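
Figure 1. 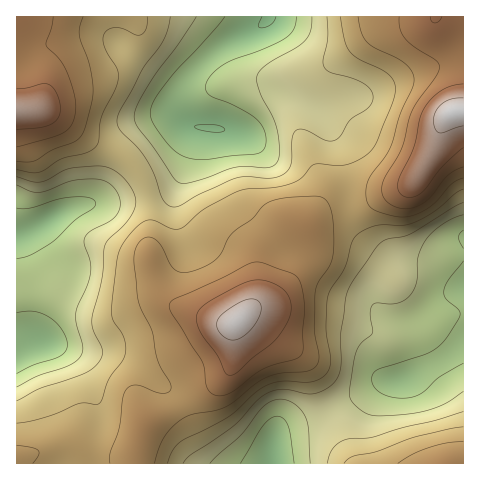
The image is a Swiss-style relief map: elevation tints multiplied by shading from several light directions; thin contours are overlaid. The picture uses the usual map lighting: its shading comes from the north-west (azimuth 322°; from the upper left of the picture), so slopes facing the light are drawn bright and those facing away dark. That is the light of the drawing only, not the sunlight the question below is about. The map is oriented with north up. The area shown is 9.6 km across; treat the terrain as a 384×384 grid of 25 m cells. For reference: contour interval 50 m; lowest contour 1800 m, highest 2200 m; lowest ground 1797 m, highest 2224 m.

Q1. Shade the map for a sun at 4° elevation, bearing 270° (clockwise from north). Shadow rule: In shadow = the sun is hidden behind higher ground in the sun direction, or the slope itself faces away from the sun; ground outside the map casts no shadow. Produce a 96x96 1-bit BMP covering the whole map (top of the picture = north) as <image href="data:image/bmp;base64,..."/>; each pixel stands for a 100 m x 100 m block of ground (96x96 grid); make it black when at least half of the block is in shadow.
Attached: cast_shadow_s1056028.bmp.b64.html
<image width="96" height="96" href="data:image/bmp;base64,Qk2+BAAAAAAAAD4AAAAoAAAAYAAAAGAAAAABAAEAAAAAAIAEAAATCwAAEwsAAAIAAAAAAAAA////AAAAAAAAAAAP////4AAAAAAAAAAP////8AAAAAAAAAAP////8AAAAAAAAAAP////8AAAAAAAAAAP////8AAAAAAAAAAH////8AAAAAAAAAAH////8AAAAAAAAAAH////8AAAAAAAAAAD/H//8AAAAAAAAAAAwD//+AAAAAAAAAAAAB///AAAAAAAAAAAAA///gAAAAAAAAAAAA///wAAAAAAAAAAAAf///AAAAAAAAAAAAf/////AAAAAAAAAAf/////8AAAAAAAAAP//////AAAAAAAAAP//////wAAAAAAAAH//////4AAAAAAAAH//////+AAAAAAAAD/8f////gAAAAAAAD/w/////4AAAAAAAB8B/////8AAAAAAAAAD/////8AAAAAAAAAH/////8AAAAAAAAAH/////8AAAAAAAA4P/////8AAAAAAAA+P/////8AAAAAAAA///////8AAAAAAAA///////8AAAAAAAAf//////8AAAAAAAAP//////8AAAAAAAAE//////8AAAAAAAAA//////8AAAAAAAAA//////8AAAAAAAAA//////8AAAAAAAAB//////8AAAAAAAAA//////8AAAAAAAAA//////8AAAAAAAAAH/////8AAAAAAAAAB/////8AAAAAgAAAAP////8AAAAB4AAAAH////8AAAAD8AAAAD////8AAAAD+AAAAD////8AAAAD+AAAAD////8AAAAD+AAAAD////8AAAAD8AAAAD////8AAAAD4AAAAH////8AAAADwAAAAH//z/8AAAADAAAAAH/+D/8AAAAAAAAAAH/gD/8AAAAAAAAAAH+AD/8AAAAAAAAAAH8AB/8AAAAAAAAAAH4AB/8AAAADgAAAABgAB/8AAAADwAAAAAAAB/8BAAAD4AAAAAAAA/8B4AAH8AAAAAAAA/8D+AAH+AAAAAAAA/8D/AAP/AAAAAAAAf8D/gAP/gAAAAAAAf8H/wAf/wAAAAAAAP8H/wAf/4AAAAAAAH8H/gA//8AAAAAAAH8P/gA//+AAAAAAAD8P+AB///AAAAAAAB8H4YD///gAAAAAAB8AB/////gAAAAAAA8AP/////8AAAAAAAQAf//////AAAAAAAAA///////gAAAAAAAA///////wAAAAAAAB///////wAAAAAAAB///////wAAAAAAAB///////gAAAAAAAB///////gAAAAAAAB///////AAAAAAAAB//////+AAAAAAAAB//////8AAAAAAAAA//////4AAAAAAAAA//////wAAAAAAAAA//////gAAAAAAAAA//////gAAAAAAAAAf/////gAAAAAAAAAP/////gAAAAAAAAAP/////wAAAAAAAAAH/////wAAAAAAAAAH/+P//8AAAAAAAAAH/+P///AAAAAAAAAP/8P///wAAAAAAAAP/8P///4AAAAAAAAP/4P///+AAAAAAAAP/wP////AAAAAAAAP/gP////AAAAAAAAP/AP////AAAAAAA="/>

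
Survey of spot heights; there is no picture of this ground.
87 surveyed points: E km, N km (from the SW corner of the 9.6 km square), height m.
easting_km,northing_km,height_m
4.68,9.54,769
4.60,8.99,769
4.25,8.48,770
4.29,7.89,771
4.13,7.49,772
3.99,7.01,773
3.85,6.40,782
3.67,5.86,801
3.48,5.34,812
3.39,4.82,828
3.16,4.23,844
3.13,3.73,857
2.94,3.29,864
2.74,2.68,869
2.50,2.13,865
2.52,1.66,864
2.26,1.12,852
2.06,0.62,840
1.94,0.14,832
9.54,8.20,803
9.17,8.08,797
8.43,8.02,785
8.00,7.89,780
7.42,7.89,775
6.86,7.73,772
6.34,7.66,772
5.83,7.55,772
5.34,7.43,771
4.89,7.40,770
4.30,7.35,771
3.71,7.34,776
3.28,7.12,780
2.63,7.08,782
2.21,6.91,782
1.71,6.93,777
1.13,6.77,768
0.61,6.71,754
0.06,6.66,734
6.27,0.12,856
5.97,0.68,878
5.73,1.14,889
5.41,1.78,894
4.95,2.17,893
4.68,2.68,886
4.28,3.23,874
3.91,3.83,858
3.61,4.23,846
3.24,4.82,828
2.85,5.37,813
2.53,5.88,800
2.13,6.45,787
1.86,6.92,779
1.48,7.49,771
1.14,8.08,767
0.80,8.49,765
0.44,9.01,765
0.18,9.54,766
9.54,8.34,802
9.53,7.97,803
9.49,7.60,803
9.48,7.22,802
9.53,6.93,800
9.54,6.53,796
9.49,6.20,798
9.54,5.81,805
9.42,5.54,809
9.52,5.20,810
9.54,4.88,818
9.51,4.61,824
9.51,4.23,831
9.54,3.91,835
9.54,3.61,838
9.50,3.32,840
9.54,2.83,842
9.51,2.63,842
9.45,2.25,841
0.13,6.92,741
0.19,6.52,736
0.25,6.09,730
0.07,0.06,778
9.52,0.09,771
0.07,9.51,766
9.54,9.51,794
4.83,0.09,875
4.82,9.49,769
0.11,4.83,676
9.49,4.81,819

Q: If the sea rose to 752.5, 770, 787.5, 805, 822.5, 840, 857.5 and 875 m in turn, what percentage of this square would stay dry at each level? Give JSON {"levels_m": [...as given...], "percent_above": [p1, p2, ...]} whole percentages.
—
{"levels_m": [752.5, 770, 787.5, 805, 822.5, 840, 857.5, 875], "percent_above": [96, 83, 62, 52, 42, 31, 20, 11]}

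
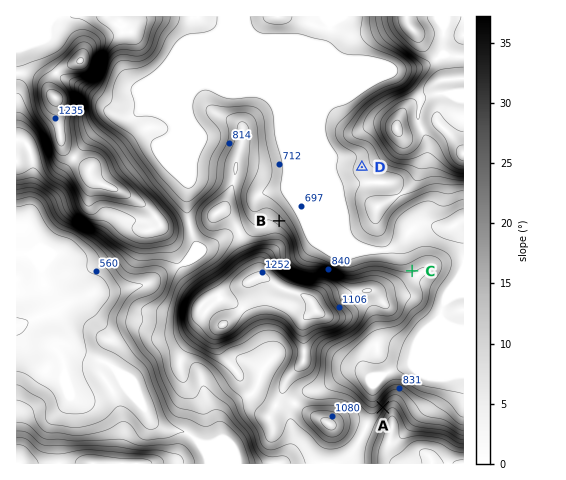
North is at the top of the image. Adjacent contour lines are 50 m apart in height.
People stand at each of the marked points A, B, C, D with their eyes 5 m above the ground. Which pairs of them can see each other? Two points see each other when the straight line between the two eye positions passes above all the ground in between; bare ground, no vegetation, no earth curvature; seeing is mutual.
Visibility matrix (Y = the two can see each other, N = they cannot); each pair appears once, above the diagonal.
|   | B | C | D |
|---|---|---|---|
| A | N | N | N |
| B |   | Y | Y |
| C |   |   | N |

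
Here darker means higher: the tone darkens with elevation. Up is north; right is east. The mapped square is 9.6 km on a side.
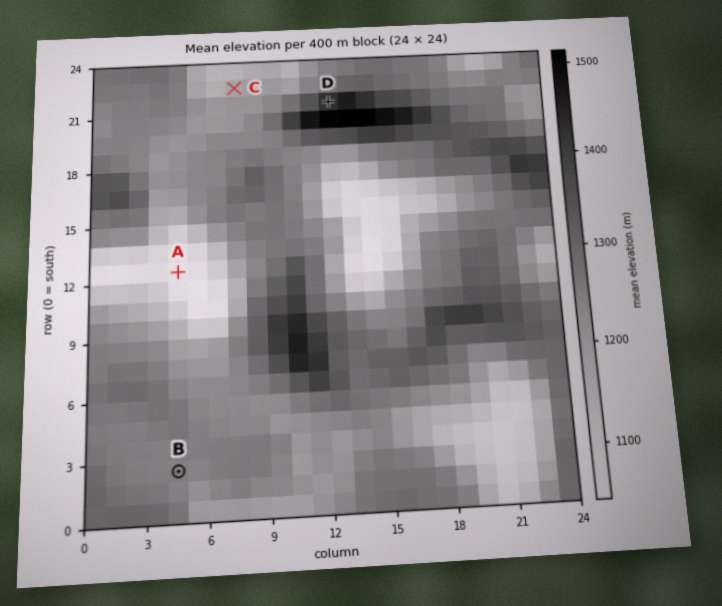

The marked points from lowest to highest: A C B D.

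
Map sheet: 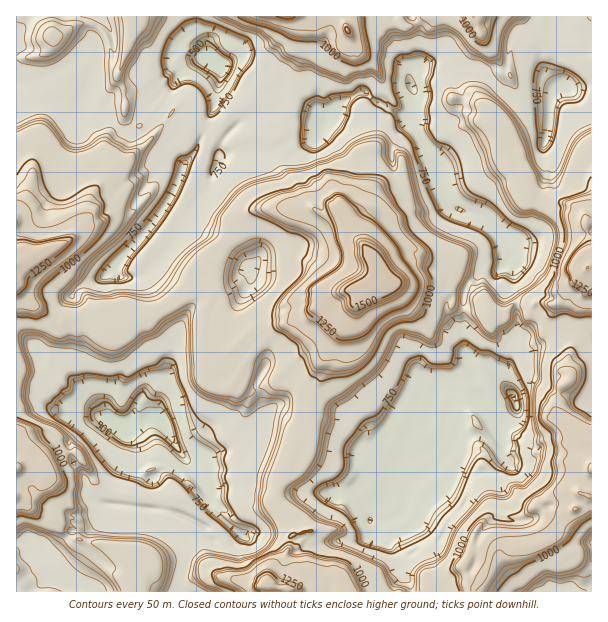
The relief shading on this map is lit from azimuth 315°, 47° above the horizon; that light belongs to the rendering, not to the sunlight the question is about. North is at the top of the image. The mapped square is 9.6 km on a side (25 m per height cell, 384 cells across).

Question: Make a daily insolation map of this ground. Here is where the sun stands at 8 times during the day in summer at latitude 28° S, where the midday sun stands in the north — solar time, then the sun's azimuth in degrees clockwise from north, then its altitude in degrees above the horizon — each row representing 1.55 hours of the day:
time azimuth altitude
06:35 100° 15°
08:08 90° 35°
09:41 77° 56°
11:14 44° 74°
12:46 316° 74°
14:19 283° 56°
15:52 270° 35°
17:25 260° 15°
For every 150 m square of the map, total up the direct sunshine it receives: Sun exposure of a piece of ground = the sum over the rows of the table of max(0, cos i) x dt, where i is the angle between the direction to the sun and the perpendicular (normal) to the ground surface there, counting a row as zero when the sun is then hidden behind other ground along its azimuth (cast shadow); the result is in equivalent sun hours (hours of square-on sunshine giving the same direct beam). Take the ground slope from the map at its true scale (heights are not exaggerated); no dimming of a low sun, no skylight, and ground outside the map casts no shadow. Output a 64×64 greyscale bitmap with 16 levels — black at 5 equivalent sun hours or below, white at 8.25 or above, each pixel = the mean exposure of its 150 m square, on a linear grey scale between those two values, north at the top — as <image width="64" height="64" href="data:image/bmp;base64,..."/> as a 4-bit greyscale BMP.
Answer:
<image width="64" height="64" href="data:image/bmp;base64,Qk12CAAAAAAAAHYAAAAoAAAAQAAAAEAAAAABAAQAAAAAAAAIAAATCwAAEwsAABAAAAAAAAAAAAAAABEREQAiIiIAMzMzAERERABVVVUAZmZmAHd3dwCIiIgAmZmZAKqqqgC7u7sAzMzMAN3d3QDu7u4A////AO7u7u7tiu7sje1gACpIqpbe7u1861ee7bfumdtW3u7u7u7u7ch+7u6JqHls3IunnN7u6ZzXmG7dqe7ZrNhDRrze7u7rmu7u7oanvGQ0uJ3d7u7HvZeqWcx73uuHrrrJfd7u7qre3u7up7h7hTQn3tvHVGyFm7u4aJru7skyru7Z7u7pnd3u7u2cu7aKymJGiHvZZZlDis23p+7u7uxBruju7YrdzLqZd83d3dxymnyt7pa8Nqp2rcp5vu7u7u02t4xRe6qGiZrO7u7u6DeKfd3ew4pau7yo2nqM3t3e7uaFYp7rzN7u7u7u7s2BI2le7utltou7vNy8p5mnd4ru7TgRbey83u7u7u7M1kactM7ulsyJq7u73bvJe87sqM7ts+563Jrd7u3d7e5mg82p7ueNhq3Lu83d26yJ7tyc7e3N3pJ8itzO7u7u6Gp53Zrumtit3d3u3d3dq9hkbbbO7szu7GiJzd7th+6mm4rdue55xWvN3u7t3d3K3cyVfHru3e7u2Ii92WaIh4u7i9257tRsc53u7u7t3cnd3cqHuN7tru6pkHx5zKu87c273cne7mjcfN7u7u7d2q3INLiovuvO7no4h53dzd293Zzd2q7u1r2b3e7u7u3dm4anuYje7e7rnKd5vbvN103cnO3cnu7prZvd3u7u7d3MibnKmb7u7rfKZ3y1V3pjbZit7dyc7uucp83d7u7t3dqbuNl3zu7unMdmuXzLqYK6zd7t3aru7IzGnN3u7u3d27zIqIbe7pWGM4yZ3cy7gtvN7u7duu7ti9xpre7u7d3avKlmR+7tqFl83JzHu7tVyc7u7d3K3u6r3cl77u7t3crLhWWO7pXouq3ceCJZmCyp7ut7rMy+7pjN7qfN7u3dzdwwRY7pjbjMWM2lXqSEfHyzFIm6Vp7u1Ezu553e3d3d3ABWmtvNuM3Gnc3u5lvKWTvu7Ny83u7uo63ta97d3d3bAEfIyZ3GvdxGdUU5zbd27u7um+7u7bvLKN6Z3e3d3cyWeanerOet3rh6usMEdqju7u6Xzu6mdTKVfMe6mazdzaXJme7M573e7u287sZHp+7u7si+3Ize7EhZ1kJWWc3HGNmrzb24zN7thGSO7ayn7u7u6s3bju7u5Ia8iu6XkgW92q3N3prIRWZ97WTNzaju7u7u7bXO6njLZpyzXbAL3e3anu7uggS6rO7u6SWsqO7u7u7XOu2FlzhYEAiJ3dolvLfO7u7c3u7u7u7u6EmY7u7u7abeyG3u5WFZzsW7lNknNu7u7jI87u7u7u7ugTnu7u7dq+133ui9NEEr2FZb7tBt6rpFzbe7ne7u7u7teu7uzN2b237tdzOnFafMmJ7ttd2WVbuumbVlp4zJi+7u7u2Jnbfbjdle60GYVqzCbuRHzanu2Fl6w5iKl3mqru7u64upymuN2a7u7VhnmsJIZ7hKuOs31pK7OcREjd287u7nm7y9ppW8eO7u2HiJ1oiIdqeHtb7nSCm3tJY+3dne7uZ7vL3arGjaju1pd5zcemFmOHh37u6jgmZ3Jy3t267u6Uq8vdy82Kt+56a4zd1YgpdVdnju/u1HU0VBVe3dme7tRIut3cvZia6pidm93WeDmWV1Z77Ki9d4NUQUbt3afe7GRa3dysapmYt7p82mamSrhXd6epioZq2VhDEo3d3J3u2q3blat92b1rpspXq4KbtEeHnc3u/+7ueqYyK93dq+7ty1Na2o7u1q17l8xjWrcAmVecze7u7u6b2nIz3t257utSnu2pvuqM24qcY4u6UHZwV83e7dus7ovcqQJ+3ci+2q7u3Kjuq93Wq5mLqqQKNUvIzu7syqq7vdrKgB7d3Hzbiu7dt7l83YrZp6uSAra+3dlZ293N7c3e7YvEB9zdtr3IVZvdit3cnNiIqjS9qO7t3dmN7N7u7u7uq9wC7t3cdXrNl67uyqq9uHioPNx77ul87t3s3u7u7uy83TCuu+7duHiblVV4nN2pd7Zt2X7utobu7tze7u7u7ovdgG663u3dyoVY7v7+WoiIpJ3I3u5ops7u7u7t7u7tqt3TTdze7u7u2qlY7u02d4p0zanu7Hi4ju7u7mRJ7IaKze677e7u7u6jRsl97JrGlBndi+7pcFqN7u7pi7l5zbu97u3u7u7u7na3jbZnvWhU3tuN7uiRG7fGzrfN3t3u7u7u7u7e7u7ulruK7u7niV3txa7uuaMq3Hx1jd3u7szu7u7uvu7u7u6ou6fu7taabd2r7u57tknu7u7u7u7tu97u7u4T7u7u7si6uM7spal9y8vu5623aO7u7u7u7u3N3u7u7jSO7u7u1SFojJe2inu6u9xqzammeu7u7u7u7M3u7s7oaFzu7u7uy1NSjsWZasq9uM3eq7u6zu7u7u7are7tRFiTV+7u7u7uxrfcpndt7uu+7N6sy8jO7u7u7dqp3umt2UY4ru7u7pIpIBSWiovu7u7OzrulOO7Lvu7t27a9572Fqml97upRbeo3x5aLee7u6K3eyJjO7KuGzu3bqJzWrUm3CqntZb3sNceGowEJ7ukWet7u7u7ty9ts3dqdWtadk0LMiMWO7LWu64ecyb7tlZy4ze7u7u287rnMyZ6nulvEK8UaSLMRJ+upmVZriLhIRqfN3u7u7dve3Lq6nuuNZMtiAgAhK+7tx6ethXRkE4PZta3d7u7t3JiazMue7arXADQCAAQynu7s563dmc3Lbdq6KN3e7u"/>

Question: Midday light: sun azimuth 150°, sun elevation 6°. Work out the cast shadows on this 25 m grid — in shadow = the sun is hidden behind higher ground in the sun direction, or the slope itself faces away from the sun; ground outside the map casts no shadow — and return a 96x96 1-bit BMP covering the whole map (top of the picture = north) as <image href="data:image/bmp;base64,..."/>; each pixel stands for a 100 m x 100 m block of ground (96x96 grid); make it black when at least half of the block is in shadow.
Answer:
<image width="96" height="96" href="data:image/bmp;base64,Qk2+BAAAAAAAAD4AAAAoAAAAYAAAAGAAAAABAAEAAAAAAIAEAAATCwAAEwsAAAIAAAAAAAAA////AAAAAAAeAYAAAAAAA/BgAAAMAAAAAZ8AA/BgAAAAAAAC4/4AA/BgAAAAAYAO//wAh/jYAAAAAQAP//wPH//IAAAAAAAP//v/f//gAAAAAAAf///////gAAAAAAOf///////wAAAAD/+////////0AAAAf/8////////+AAAAf/5////3/////gAAf/x//////////wAAP/z//////////wAAP////////////MAAP/n//////////MwAP/H//////////xgAP+P//////////58AP8///////////98AP////////////+4AH////+AB/////+wAB////+AB//////uAR////+AB/////8OAB/////AB/////+MAf/////AB/////+YM//////AB/////+Qc//////gA/////+QZ//////gAf////8h///////gAP////4D///////wAP////wH///////wAP////wf///////4AP////47/////4f4AP////978p///APwAf/////x4A//8AAAAP////+g4A//4AIAAP////+AwA//8AOAAH/////AAAB/8AOAAD/////AAAD/8AOCAB/////wAAD/8APDAA/////wAAD+cAGDAAH////gAAB88AAOAAAP///gAAAY8AAAAAAP///gAAAB8AAAAAAH///AAAAB8AAAAAAH9/+AAAAB8ADAAAAD4/8AAAAA8ADgAAAAgf4AAAAAcDDgAAAAIPwAA4AAODnmCAAA4/gAB/48AD/nDAAC4/8AB///AD//AAAA5/8AA///gD//OAAA//8AAf//gH///gAA//8AAP//wH///wYAf//gAH//wD///4aAf//AAD//4D///w0AP//sAB//8D///woAP//gAA//+D///xoAP//y4Af//D////Bg/////gH//z///+zH/////wD//z////nf/////wB//z////G////7/gB//7////M////7/Ag//5///+N//////wgf/5///8Z///////Bv/8///8R////7//A//////4h//////+A3/////xh///////Af/////wD/v/////Bf/////+D/v////+Av//////D/v////4AH/////+z//f///wAD/////8x/+f/z/wAB/////55/+//j/+HA/////55////j//fw/////55x///z///4//////3h///7///4///////B7//////8f/////7gj//////4P/////Rx3/////9gP/////hg///7//8AH/////Dg///z//8AP////+Dw///7//8AP////8H3///7//YA/////4H///////QB/////wP//////+wB////8gP////z/84D////gAf////iPg4D///+AAf///8AAB8D///4AAP//54DwB8D///gAAD/8Y4DwB8D///AAAB/wQQDgD8D//+AIAAfgAADwD8D//8AAAAfAAAD8D8D//4ACAAEIAAD/z8B//wADAAAAAAD//8B//AAGAGAgAAA="/>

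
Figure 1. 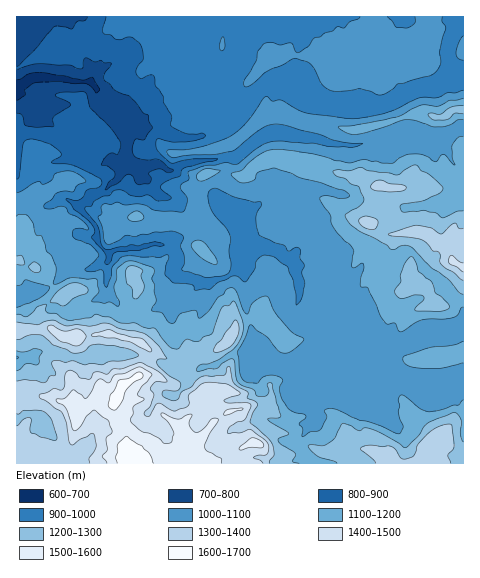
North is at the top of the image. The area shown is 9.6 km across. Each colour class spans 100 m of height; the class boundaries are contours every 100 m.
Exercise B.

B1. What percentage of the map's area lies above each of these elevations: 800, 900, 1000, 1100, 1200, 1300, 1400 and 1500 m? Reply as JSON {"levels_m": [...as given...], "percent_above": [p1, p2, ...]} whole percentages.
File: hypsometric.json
{"levels_m": [800, 900, 1000, 1100, 1200, 1300, 1400, 1500], "percent_above": [96, 89, 71, 39, 25, 14, 8, 3]}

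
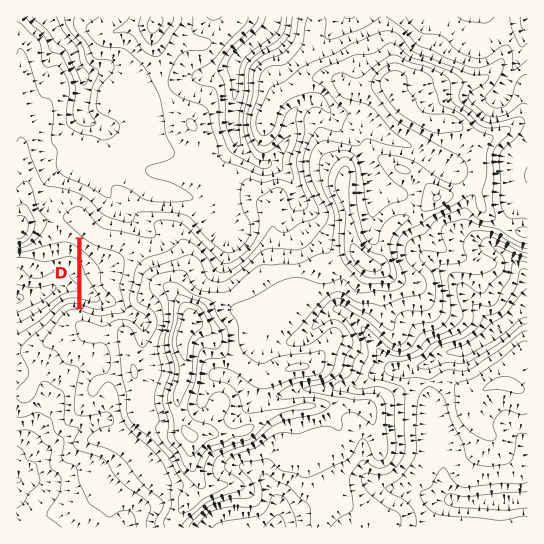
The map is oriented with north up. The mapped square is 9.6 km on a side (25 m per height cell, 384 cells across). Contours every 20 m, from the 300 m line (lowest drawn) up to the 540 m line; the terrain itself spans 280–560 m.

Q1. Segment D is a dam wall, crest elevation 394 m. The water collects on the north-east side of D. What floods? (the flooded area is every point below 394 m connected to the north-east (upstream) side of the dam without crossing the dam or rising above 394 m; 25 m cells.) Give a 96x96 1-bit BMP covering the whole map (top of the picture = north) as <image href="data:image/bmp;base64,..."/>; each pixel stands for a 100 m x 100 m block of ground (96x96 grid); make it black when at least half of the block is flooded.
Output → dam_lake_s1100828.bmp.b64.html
<image width="96" height="96" href="data:image/bmp;base64,Qk2+BAAAAAAAAD4AAAAoAAAAYAAAAGAAAAABAAEAAAAAAIAEAAATCwAAEwsAAAIAAAAAAAAA////AAAAAAAAAAAAAAAAAAAAAAAAAAAAAAAAAAAAAAAAAAAAAAAAAAAAAAAAAAAAAAAAAAAAAAAAAAAAAAAAAAAAAAAAAAAAAAAAAAAAAAAAAAAAAAAAAAAAAAAAAAAAAAAAAAAAAAAAAAAAAAAAAAAAAAAAAAAAAAAAAAAAAAAAAAAAAAAAAAAAAAAAAAAAAAAAAAAAAAAAAAAAAAAAAAAAAAAAAAAAAAAAAAAAAAAAAAAAAAAAAAAAAAAAAAAAAAAAAAAAAAAAAAAAAAAAAAAAAAAAAAAAAAAAAAAAAAAAAAAAAAAAAAAAAAAAAAAAAAAAAAAAAAAAAAAAAAAAAAAAAAAAAAAAAAAAAAAAAAAAAAAAAAAAAAAAAAAAAAAAAAAAAAAAAAAAAAAAAAAAAAAAAAAAAAAAAAAAAAAAAAAAAAAAAAAAAAAAAAAAAAAAAAAAAAAAAAAAAAAAAAAAAAAAAAAAAAAAAAAAAAAAAAAAAAAAAAAAAAAAAAAAAAAAAAAAAAAAAAAAAAAAAAAAAAAAAAAAAAAAAAAAAAAAAAAAAAAAAAAAAAAAAAAAAAAAAAAAAAAAAAAAAAAAAAAAAAAAAAAAAAAAAAAAAAAAAAAAAAAAAAAAAAAAAAAAAAAAAAAAAAAAAAAAA+AAAAAAAAAAAAAAD/AAAAAAAAAAAAAAD/AAAAAAAAAAAAAAD+AAAAAAAAAAAAAAD+AAAAAAAAAAAAAAD8AAAAAAAAAAAAAAD+AAAAAAAAAAAAAAD+AAAAAAAAAAAAAAD+AAAAAAAAAAAAAAD+AAAAAAAAAAAAAAD8AAAAAAAAAAAAAADwAAAAAAAAAAAAAADAAAAAAAAAAAAAAACAAAAAAAAAAAAAAAAAAAAAAAAAAAAAAAAAAAAAAAAAAAAAAAAAAAAAAAAAAAAAAAAAAAAAAAAAAAAAAAAAAAAAAAAAAAAAAAAAAAAAAAAAAAAAAAAAAAAAAAAAAAAAAAAAAAAAAAAAAAAAAAAAAAAAAAAAAAAAAAAAAAAAAAAAAAAAAAAAAAAAAAAAAAAAAAAAAAAAAAAAAAAAAAAAAAAAAAAAAAAAAAAAAAAAAAAAAAAAAAAAAAAAAAAAAAAAAAAAAAAAAAAAAAAAAAAAAAAAAAAAAAAAAAAAAAAAAAAAAAAAAAAAAAAAAAAAAAAAAAAAAAAAAAAAAAAAAAAAAAAAAAAAAAAAAAAAAAAAAAAAAAAAAAAAAAAAAAAAAAAAAAAAAAAAAAAAAAAAAAAAAAAAAAAAAAAAAAAAAAAAAAAAAAAAAAAAAAAAAAAAAAAAAAAAAAAAAAAAAAAAAAAAAAAAAAAAAAAAAAAAAAAAAAAAAAAAAAAAAAAAAAAAAAAAAAAAAAAAAAAAAAAAAAAAAAAAAAAAAAAAAAAAAAAAAAAAAAAAAAAAAAAAAAAAAAAAAAAAAAAAAAAAAAAAAAAAAAAAAAAAAAAAAAAAAAAAAAAAAAAAAAAAAAAAAAAAAAAAAAAAAAAAAAAAAAAAAAAAAAAAAAAAAAAAAAAAAAAAAAAAAAAAA="/>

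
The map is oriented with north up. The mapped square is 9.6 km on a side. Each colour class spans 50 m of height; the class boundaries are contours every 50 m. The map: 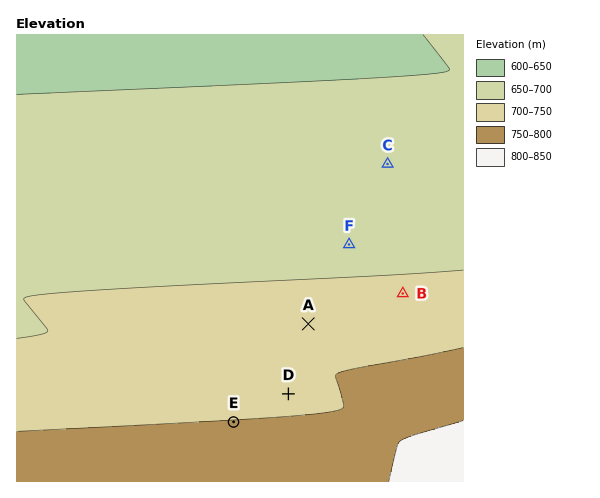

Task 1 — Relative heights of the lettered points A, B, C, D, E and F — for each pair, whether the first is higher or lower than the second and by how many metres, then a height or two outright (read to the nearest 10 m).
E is higher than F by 80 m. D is higher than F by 80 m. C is lower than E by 70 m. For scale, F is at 670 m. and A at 710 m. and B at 720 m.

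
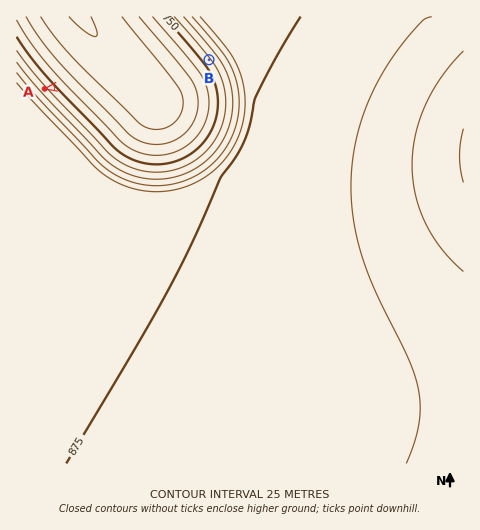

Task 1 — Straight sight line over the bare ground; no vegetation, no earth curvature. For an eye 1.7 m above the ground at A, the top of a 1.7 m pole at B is visible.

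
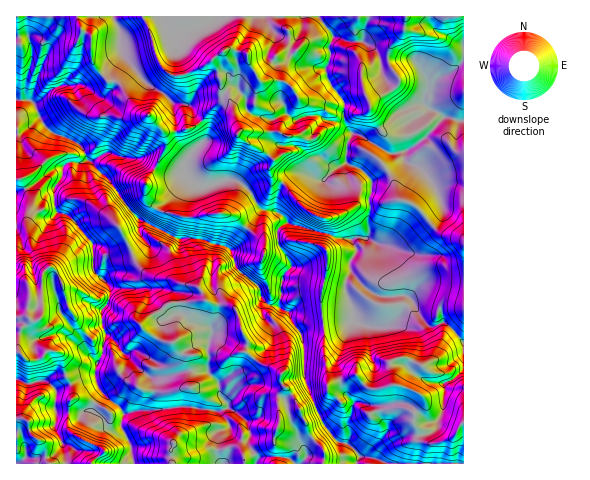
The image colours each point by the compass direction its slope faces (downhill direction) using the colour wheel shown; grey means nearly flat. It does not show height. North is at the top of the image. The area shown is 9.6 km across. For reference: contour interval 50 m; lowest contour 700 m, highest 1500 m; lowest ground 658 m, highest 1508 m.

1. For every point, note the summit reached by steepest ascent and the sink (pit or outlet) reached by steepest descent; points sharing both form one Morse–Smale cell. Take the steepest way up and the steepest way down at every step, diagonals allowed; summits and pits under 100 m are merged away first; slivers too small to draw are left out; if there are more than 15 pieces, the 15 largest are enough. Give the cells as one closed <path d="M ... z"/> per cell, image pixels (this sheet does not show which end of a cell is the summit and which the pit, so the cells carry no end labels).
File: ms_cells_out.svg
<path d="M319 16l-302 0-1 176 16-6 23-17 8-1 0 7-9 12 2 23 18 10 17 21 2 3 0 25 9 9 4-18 3-2 22-8 12-9-5-11 2-10-12-12-19-28-22-20-3-10-7-7-27-12-8-9-7-17 0-3 15-12 12-5 16-1 20 12 6 0 9-8 1-12 9-16 0-6 27 32 15 8 7 9 5 36 13 15-6 12 1 9 14 11 9 0 21-7 7 1 13 10 11 18 16 4 4-24 11-12 3-2 12 0 16 6 14-12 10-6 1-19 5-10-8-13 0-18-13-17-5-10-1-7 6-14-2-7 4-11z"/><path d="M141 220l-1 1-2 9 5 11-12 9-22 8-4 6-3 15 7 7 1 8-3 11-5 4 0 18 4 7 20 21 1 7-8 11-21 13 2 4 17 14 7 10 13-4 20 0 19-3 17 0 27 5 10 13-12 8-1 21 5 10 134 0 3-5-2-7-9-8-14-5-10-14-8-16-12-33 0-29-2-12-8-10-5-12-10-7-12-2-5-5-2-11-25-22-6-18-28-9-22 0z"/><path d="M410 298l-10 17-14 11-19 0-13-6-52 5-4 5 4 5 2 12 1 34 19 44 12 16 12 3 9 8 2 3-2 9 106 0 1-122-19-19-11 3-7-1-7-9z"/><path d="M451 118l-7 0-17 19-11 9-10 5-9 3-7 0-26-17-8-3-4 0-5 9-1 19 3 3 9 3 12 10 2 3 0 11-2 4-2 20 2 16-5 7-10-1-3 1 5 12-7 11 0 5 7 12 14 13 14 5 24 0 18 28 7 1 11-3 18 19 1-220z"/><path d="M463 16l-144 1 14 19-4 11 2 7-6 14 1 7 5 10 13 17 0 18 3 9 6 5 11 3 26 17 16-3 21-14 16-20-19-12 0-8 16-20 9-4 15-12z"/><path d="M62 168l-12 3-18 15-16 7 0 158 11 9 13-1 7-8 12 1 4 6 3 19 7 7 22-9 0-7 7-14 4-17-4-10 0-18 5-4 3-15-1-4-15-14-1-28-2-3-17-21-18-10-2-23 9-12z"/><path d="M124 56l-10 20-1 12-9 8-6 0-20-12-16 1-12 5-15 13 7 19 12 12 23 9 7 7 4 11 3 1 11-7 8-3 12 5 18 1 22 14 21 0 1-6 6-12-13-15-5-36-7-9-15-8z"/><path d="M187 177l-8 11-21 20-9 16 30 15 22 0 28 9 6 18 25 22 2 11 8 6 8 1 5-30 8-10-13-21-1-6 0-9 10-7-1-5-9-6-17-4-11-18-13-10-7-1-21 7-9 0z"/><path d="M287 222l-10 8 1 15 13 20-8 11-5 30 11 7 5 12 4 4 8-5 47-4 0-8-8-22 0-6 6-12-1-10 7-11-4-9-3-3-14-1z"/><path d="M347 163l-11 5-14 12-16-6-12 0-3 2-11 12-4 12 0 11 16 14 34 8 10 5 15 2 4-2 10 1 5-7-2-16 4-35-10-11z"/><path d="M193 407l-56 3-13 4-3 13 9 17 3 18 1 2 87 0-4-10 1-21 12-8-10-13z"/><path d="M17 379l-1 39 8 0 5 5 2 11 13 11 2 16 3 3 42 0 13-11-3-5-27-13-7-8 1-20 2-5 3-4 0-8-3-5-15 4-9-8-20 3z"/><path d="M95 375l-14 4-10 5 2 14-3 4-2 5-1 20 7 8 30 16-2 3-10 8 0 2 41 0-3-20-9-17 2-15-23-22z"/><path d="M110 152l-18 9 1 4 16 15 19 28 12 12 10 4 8-16 25-25 3-5-1-4-2-2-21 0-22-14-18-1z"/><path d="M351 272l-5 7-1 11 7 17 1 13 3 3 18 5 12-2 7-4 9-10 7-14-3-2-28 0-10-6z"/>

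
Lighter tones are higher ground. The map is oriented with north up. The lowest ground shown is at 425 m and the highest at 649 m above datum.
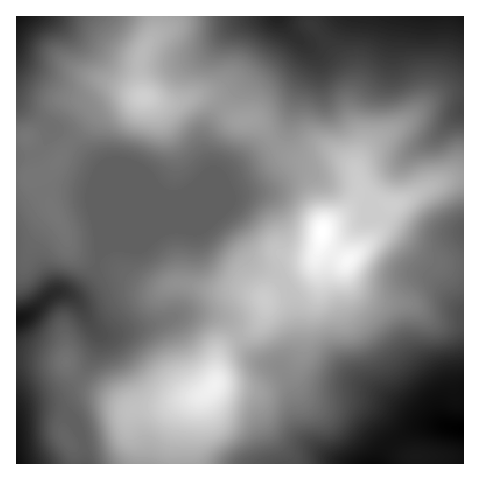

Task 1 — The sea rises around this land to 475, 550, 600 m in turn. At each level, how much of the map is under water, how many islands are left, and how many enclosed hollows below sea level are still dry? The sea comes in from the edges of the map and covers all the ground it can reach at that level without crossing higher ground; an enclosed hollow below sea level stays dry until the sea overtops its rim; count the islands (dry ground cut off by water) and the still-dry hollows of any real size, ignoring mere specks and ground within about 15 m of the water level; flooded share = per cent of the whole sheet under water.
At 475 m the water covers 11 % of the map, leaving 0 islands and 0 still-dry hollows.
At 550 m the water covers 64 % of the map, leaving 0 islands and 0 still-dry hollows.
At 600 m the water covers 92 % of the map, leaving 2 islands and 0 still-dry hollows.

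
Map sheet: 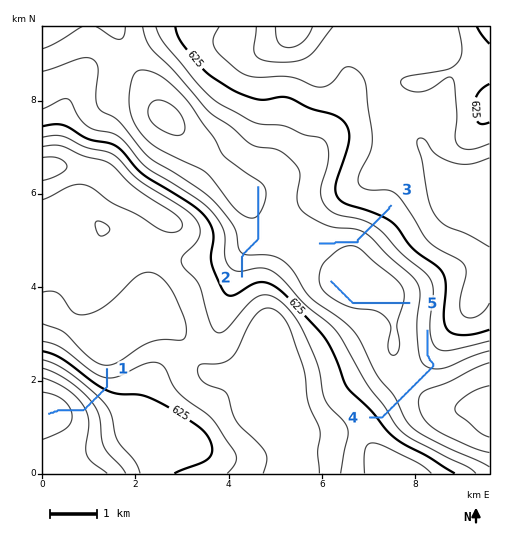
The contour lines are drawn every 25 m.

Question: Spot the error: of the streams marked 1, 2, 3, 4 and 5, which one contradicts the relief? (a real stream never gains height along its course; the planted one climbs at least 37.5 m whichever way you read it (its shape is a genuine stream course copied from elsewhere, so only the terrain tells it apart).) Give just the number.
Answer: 4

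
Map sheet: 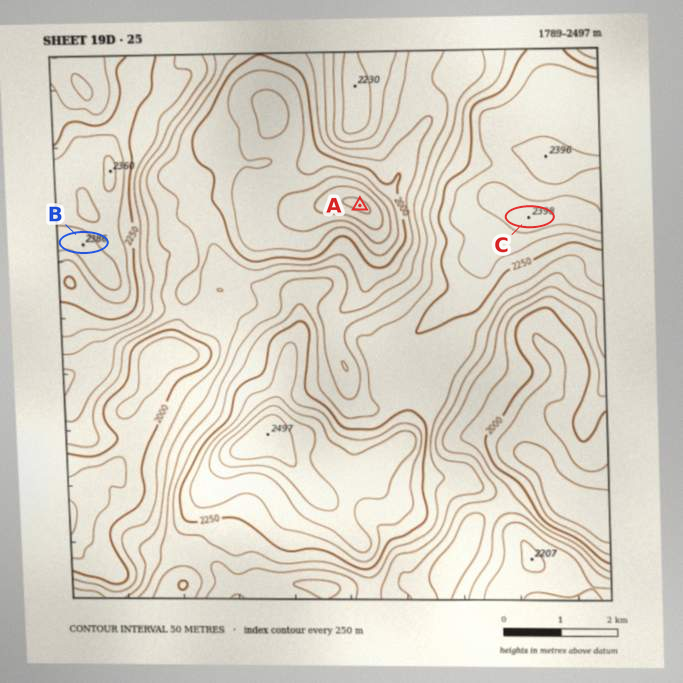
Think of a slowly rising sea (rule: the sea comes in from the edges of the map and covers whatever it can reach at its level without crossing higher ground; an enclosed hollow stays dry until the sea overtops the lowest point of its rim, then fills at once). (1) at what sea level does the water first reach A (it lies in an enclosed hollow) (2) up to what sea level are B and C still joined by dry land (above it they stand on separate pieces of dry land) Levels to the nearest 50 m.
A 2000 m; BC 2050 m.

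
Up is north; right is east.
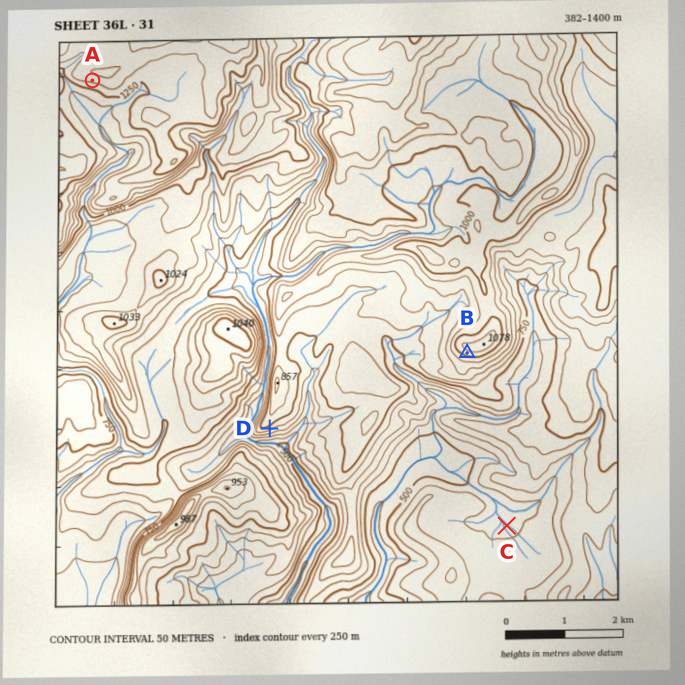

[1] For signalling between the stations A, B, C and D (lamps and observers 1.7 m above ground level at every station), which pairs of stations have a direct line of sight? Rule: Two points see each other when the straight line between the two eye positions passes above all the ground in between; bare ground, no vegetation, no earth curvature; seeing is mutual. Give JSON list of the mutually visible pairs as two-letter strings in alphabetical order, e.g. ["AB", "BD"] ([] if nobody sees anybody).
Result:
["BC", "BD"]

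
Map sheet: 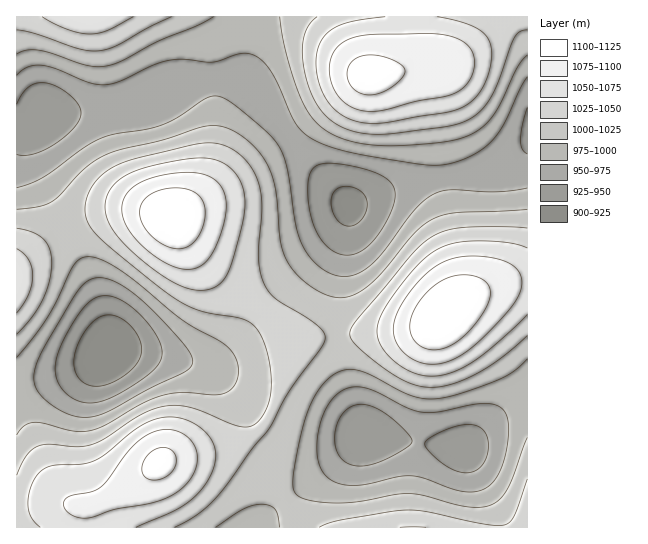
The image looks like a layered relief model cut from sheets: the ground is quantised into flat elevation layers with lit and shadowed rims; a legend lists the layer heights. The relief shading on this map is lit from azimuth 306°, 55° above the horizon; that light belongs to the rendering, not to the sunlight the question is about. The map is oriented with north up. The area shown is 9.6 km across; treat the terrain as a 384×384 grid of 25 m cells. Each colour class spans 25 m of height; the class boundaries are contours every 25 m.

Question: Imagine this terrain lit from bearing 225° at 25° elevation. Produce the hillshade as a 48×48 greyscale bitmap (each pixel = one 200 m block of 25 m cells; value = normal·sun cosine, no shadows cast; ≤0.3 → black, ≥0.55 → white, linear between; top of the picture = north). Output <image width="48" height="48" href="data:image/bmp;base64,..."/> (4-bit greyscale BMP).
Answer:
<image width="48" height="48" href="data:image/bmp;base64,Qk32BAAAAAAAAHYAAAAoAAAAMAAAADAAAAABAAQAAAAAAIAEAAATCwAAEwsAABAAAAAAAAAAAAAAABEREQAiIiIAMzMzAERERABVVVUAZmZmAHd3dwCIiIgAmZmZAKqqqgC7u7sAzMzMAN3d3QDu7u4A////AJqqmYiIiZmZiIiIiIiHZVVERURDMzRWeKqpmIiImZmZiIiIiIh2ZVRFVUQzMzRXiZmYh3eImZmYh3eIiId2VURVVUQzM0VniZmHd3eImZmId3d4iIdlVERVVUQzM0V4mZiHZmd4mZmHZmd3iHdlVERVVVRDRFZ4mYh2VWZ4mYh2ZWZ3iHdlREVVZlVERWeJmodlVVZ4iIdlVVZnd3ZlREVWZmZVVniZqYdlRFVnd3ZUREVnd3ZVRFVnd3d2d4maqXZUREVmdmVDM0Vnd3ZVVVZ4iIiIiJmqqXZUM0VWZlQzM0Vnd3ZlVWeJmqmZmZqqmXZEM0RVVUQyI0Vnd3ZlVniau7uqqqqqmGVEM0RVVUQzNEVniHdmZnmrzMy7qqqpmGVEM0RVVVRERFZ4iId2Z4m83dzLqqqZiGZUREVWZmVVVmeIiId3eJq83d3LuqmZh2ZURFVmd3d3d4iZmYh3eJq83d3LqpmYh3ZVVVZ3iIiIiJmZmYh3eJq83dzLqZiIh3ZlVWZ4maqqqqqqmYh3eJq8zMy6mYiIh3dmZmeJqru7uqqqmYd3d4mrvLupmIeIh3dmZneau8zMu6qpmId2Z3iaq7qZh3d3d3dmZniazN3cu6qZiHdmZneJmqmYd3d3d2ZmZnirzd3cuqmIh3ZlVWd4mZmHd2Z3d2ZVZnms3u7cupiHdmVVVVZ3iIiHZmZmZlVVZom83u7cqYh3ZmVURFZniIh3ZmVmZlVVZ4q97u3LqYdmZlVERFVniIh2ZVVVVURVZ4rN7u3KmHZmZVRERFVniId2VVVVVURVZ5rN7ty6h3ZmVVRERFZniId2VURERERVaJvN3dyph2ZlVVRERFZ3iId2VEREREVWeKvN3MuYdmZVVURERFZ4iIdmVEREREVWeKvMy6mHZlVVVURERWd4iIdmVERERFVniZq7uph2ZVVVVERERWeImYd2VURERVZniJqqmIdlVVVEREREVniZmYh2ZVVVVWZniImYh2ZVREREQzNFZ4maqZh3ZmVVVWZ3eIh3ZlVERERDMzRFeJqqqpmHd2ZmZmZnd3dmVUREREMzMzRWiau7uqmYh3d2ZmZnd3ZlVEREREMzM0VomrzMu6qZmIh3ZmZnd3ZlREREREMzM0Z5vM3My7qqmYh3ZmZnd3ZlVERVVEQzNFeazd3cy7qqqZh3ZmZ3d3dmVVVWVVRERXis3e3cu7qqqph2ZWZ4iIh2ZmZmZlVEVom83u3LuqqqqZh2VXeJmZiHd3d3dmVVZ5rN7ty6qqqqqYdlVXiaqqmYiIiIh3ZmeKvN3cupmZmZmHZlVYiru7qZiIiIiHd3iavN3LqYiIiZiHZVVYmrzLqpmImZiId4iavMy6mHd3iId2VVVpq8zLupmImZmIiImqvLuph2Zmd3dlVFVpq8zLqpmJmZmIiImqu7qYdlVWZmZURFZ6vMzLqZiJmZmIiImaqpmHZVVVVVVERFZ6u8u6mYiJmZmIiImZmZh2VVVVVURDRFeKu7uqmYiZmZiIiImZmIdlVVVVVEQzRWeQ=="/>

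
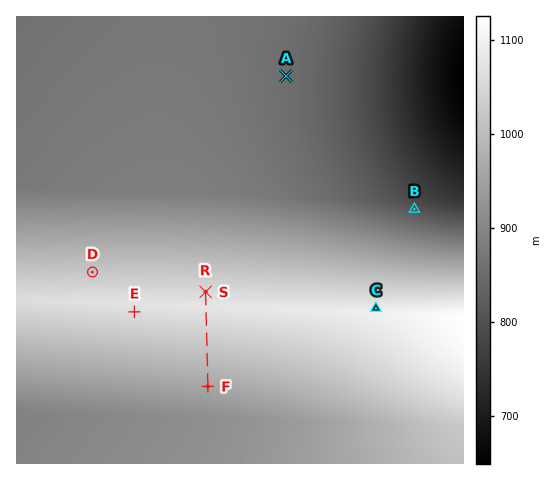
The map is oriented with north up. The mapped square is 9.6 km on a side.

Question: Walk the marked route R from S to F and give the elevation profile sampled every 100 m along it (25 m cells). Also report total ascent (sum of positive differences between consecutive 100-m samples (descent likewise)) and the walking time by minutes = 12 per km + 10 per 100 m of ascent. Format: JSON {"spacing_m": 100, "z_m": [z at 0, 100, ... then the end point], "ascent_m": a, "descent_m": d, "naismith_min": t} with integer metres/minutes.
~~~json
{"spacing_m": 100, "z_m": [1055, 1063, 1072, 1078, 1073, 1067, 1060, 1053, 1046, 1039, 1032, 1026, 1019, 1012, 1005, 998, 991, 984, 977, 970, 964, 962], "ascent_m": 23, "descent_m": 116, "naismith_min": 27}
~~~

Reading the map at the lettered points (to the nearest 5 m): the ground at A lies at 855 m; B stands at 810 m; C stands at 1090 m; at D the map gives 1020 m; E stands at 1060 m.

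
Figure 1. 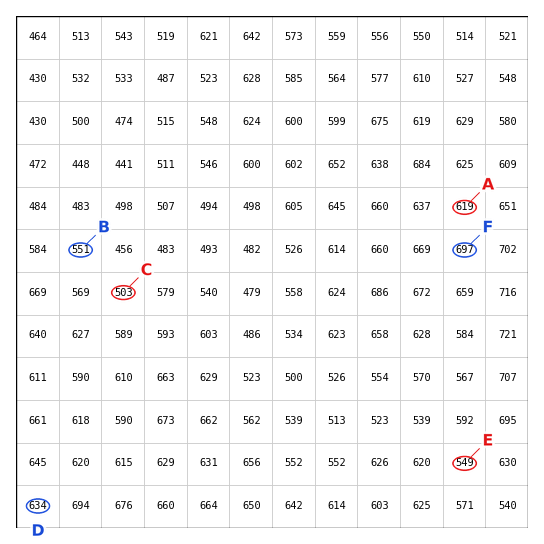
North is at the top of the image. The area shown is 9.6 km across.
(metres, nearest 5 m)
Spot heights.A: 620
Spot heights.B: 550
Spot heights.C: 505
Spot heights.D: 635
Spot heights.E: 550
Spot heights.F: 695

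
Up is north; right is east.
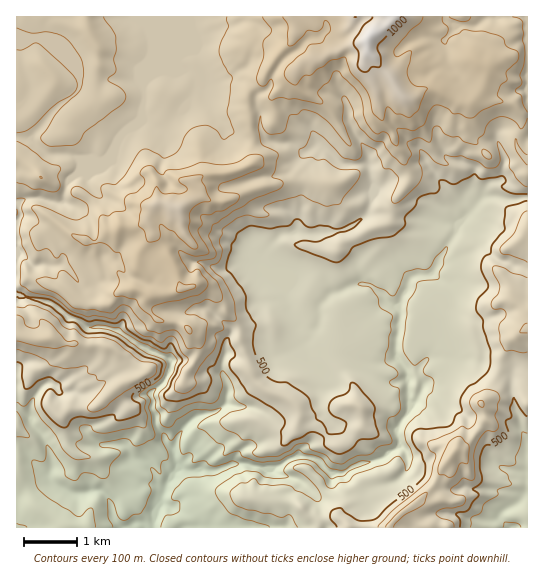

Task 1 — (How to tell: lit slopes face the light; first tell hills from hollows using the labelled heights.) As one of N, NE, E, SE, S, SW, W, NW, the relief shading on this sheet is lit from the NW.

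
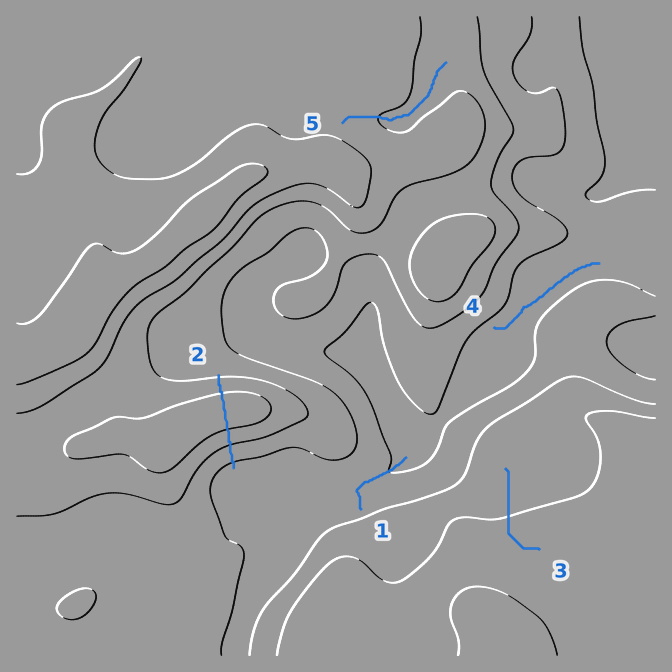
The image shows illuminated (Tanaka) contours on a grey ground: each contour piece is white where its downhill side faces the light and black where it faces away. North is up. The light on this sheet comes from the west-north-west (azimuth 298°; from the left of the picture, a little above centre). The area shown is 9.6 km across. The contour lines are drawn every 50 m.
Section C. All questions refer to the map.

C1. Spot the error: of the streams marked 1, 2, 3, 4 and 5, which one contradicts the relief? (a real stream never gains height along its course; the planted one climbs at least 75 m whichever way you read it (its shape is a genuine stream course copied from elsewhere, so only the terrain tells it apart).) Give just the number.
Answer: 2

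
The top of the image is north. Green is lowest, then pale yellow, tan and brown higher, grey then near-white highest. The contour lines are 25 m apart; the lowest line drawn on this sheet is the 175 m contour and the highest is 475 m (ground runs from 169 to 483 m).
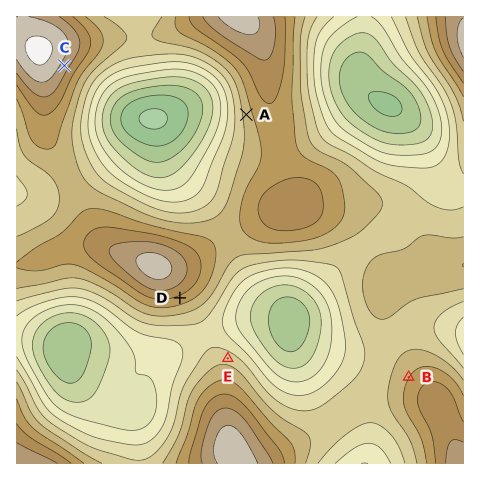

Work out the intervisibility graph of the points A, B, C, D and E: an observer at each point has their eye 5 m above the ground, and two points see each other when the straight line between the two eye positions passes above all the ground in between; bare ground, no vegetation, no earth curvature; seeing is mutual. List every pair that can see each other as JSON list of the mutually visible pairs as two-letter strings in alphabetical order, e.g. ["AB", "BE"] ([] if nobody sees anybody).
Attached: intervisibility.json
["AC", "BC", "BD", "BE", "DE"]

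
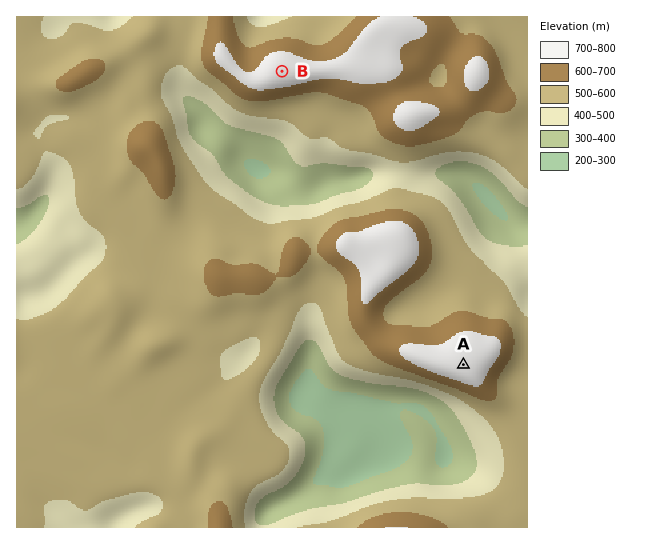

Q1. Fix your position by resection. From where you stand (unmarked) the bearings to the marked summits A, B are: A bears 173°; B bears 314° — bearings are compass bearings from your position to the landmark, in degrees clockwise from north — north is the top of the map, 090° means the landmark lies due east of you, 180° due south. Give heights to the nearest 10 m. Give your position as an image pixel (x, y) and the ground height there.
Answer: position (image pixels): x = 447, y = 231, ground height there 520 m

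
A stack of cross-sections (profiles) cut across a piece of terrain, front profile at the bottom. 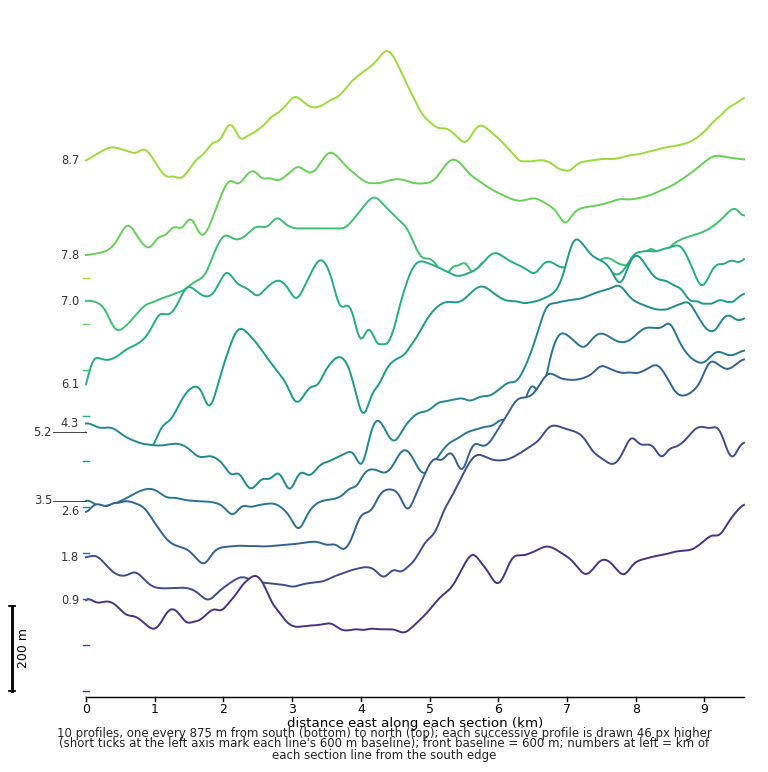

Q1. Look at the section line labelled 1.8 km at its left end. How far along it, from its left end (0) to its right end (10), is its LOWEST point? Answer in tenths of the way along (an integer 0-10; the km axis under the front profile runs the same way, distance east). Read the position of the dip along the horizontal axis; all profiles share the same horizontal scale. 2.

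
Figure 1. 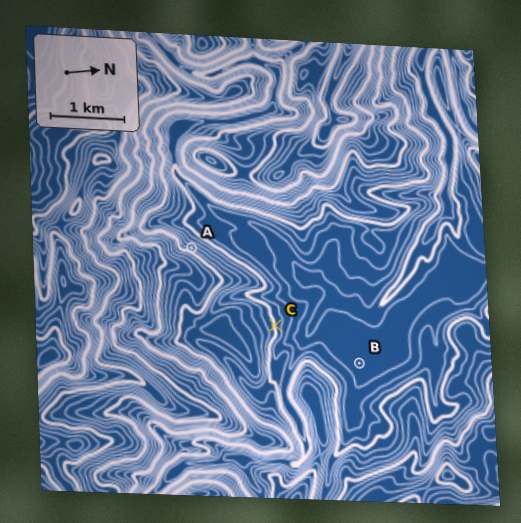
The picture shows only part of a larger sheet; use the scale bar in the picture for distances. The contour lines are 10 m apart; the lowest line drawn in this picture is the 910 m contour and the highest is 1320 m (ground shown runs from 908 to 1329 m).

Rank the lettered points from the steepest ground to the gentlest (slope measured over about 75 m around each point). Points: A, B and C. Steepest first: A C B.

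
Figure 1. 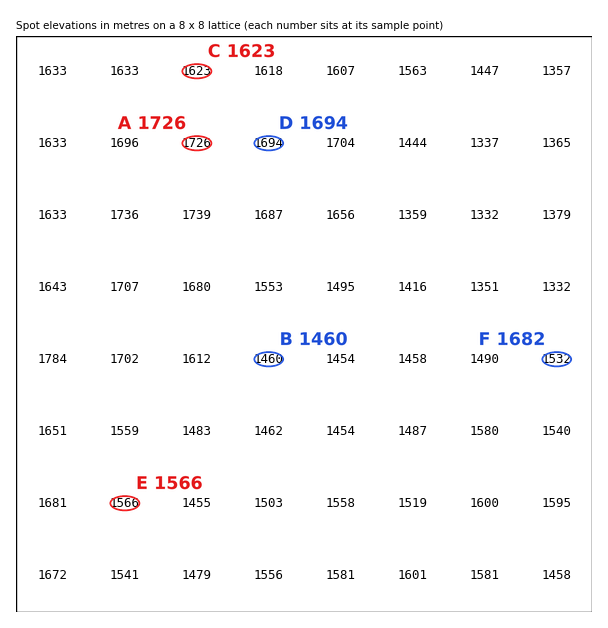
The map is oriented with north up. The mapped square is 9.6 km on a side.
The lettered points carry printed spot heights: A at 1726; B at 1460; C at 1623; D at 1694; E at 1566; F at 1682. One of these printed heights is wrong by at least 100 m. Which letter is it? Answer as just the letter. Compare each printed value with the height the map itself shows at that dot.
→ F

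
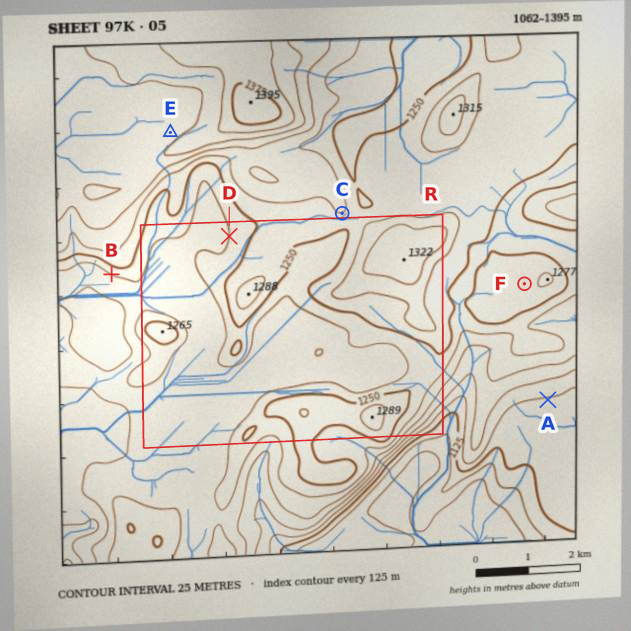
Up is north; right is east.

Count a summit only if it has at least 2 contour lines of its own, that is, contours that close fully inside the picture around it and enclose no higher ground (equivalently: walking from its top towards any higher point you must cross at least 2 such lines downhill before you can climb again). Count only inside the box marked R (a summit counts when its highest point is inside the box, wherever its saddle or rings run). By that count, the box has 2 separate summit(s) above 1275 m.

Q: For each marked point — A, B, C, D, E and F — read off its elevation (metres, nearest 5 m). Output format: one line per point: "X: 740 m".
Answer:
A: 1145 m
B: 1225 m
C: 1275 m
D: 1225 m
E: 1315 m
F: 1270 m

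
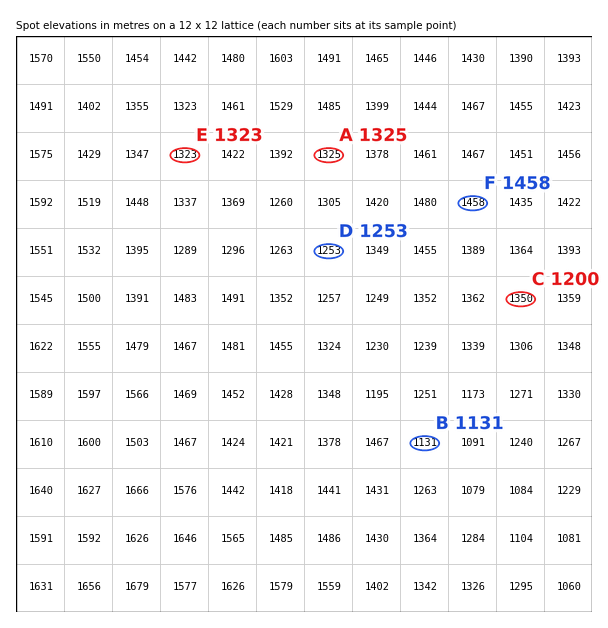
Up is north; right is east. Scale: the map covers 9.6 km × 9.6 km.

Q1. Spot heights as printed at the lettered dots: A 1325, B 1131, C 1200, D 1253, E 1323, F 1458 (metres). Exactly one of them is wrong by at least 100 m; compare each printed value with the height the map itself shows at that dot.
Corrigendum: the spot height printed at C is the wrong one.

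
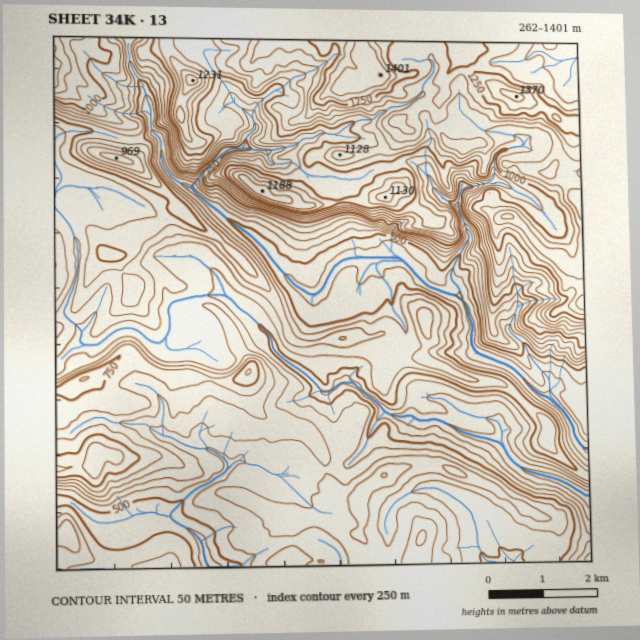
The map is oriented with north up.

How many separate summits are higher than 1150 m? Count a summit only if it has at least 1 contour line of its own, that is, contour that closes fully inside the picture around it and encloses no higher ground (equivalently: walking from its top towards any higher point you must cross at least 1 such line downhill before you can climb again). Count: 9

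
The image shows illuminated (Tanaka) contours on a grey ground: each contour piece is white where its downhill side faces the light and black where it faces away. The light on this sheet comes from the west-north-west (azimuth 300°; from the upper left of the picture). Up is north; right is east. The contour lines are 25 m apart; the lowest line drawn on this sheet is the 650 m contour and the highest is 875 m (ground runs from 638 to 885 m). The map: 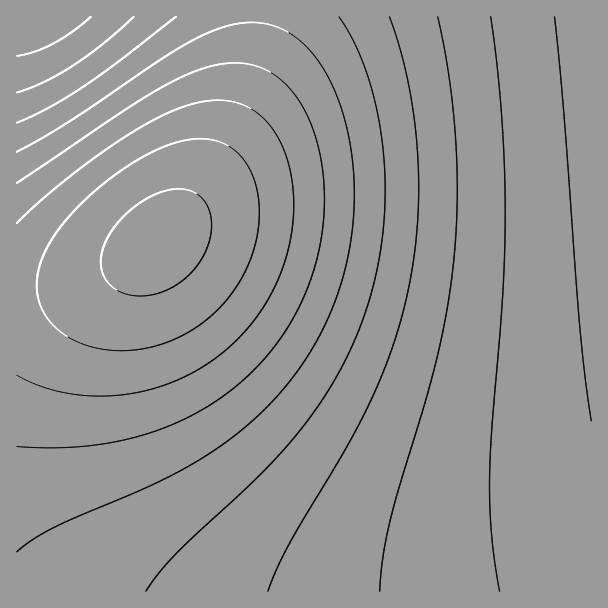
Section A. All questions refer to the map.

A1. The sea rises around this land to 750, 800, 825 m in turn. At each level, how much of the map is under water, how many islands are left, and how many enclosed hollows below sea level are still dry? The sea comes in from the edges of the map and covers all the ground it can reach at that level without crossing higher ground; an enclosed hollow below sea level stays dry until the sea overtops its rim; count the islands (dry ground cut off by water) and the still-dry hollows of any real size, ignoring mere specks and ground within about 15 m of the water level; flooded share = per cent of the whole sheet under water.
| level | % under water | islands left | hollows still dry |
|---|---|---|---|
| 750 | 49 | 0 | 0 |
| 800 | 72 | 0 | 0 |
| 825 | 81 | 0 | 0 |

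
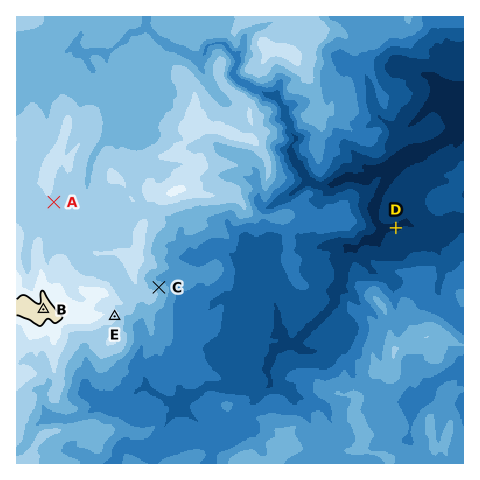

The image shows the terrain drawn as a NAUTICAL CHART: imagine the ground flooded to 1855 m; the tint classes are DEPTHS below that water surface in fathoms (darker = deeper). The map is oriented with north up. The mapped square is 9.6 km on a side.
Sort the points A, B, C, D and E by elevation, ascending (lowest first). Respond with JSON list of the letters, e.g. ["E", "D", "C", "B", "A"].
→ ["D", "C", "A", "E", "B"]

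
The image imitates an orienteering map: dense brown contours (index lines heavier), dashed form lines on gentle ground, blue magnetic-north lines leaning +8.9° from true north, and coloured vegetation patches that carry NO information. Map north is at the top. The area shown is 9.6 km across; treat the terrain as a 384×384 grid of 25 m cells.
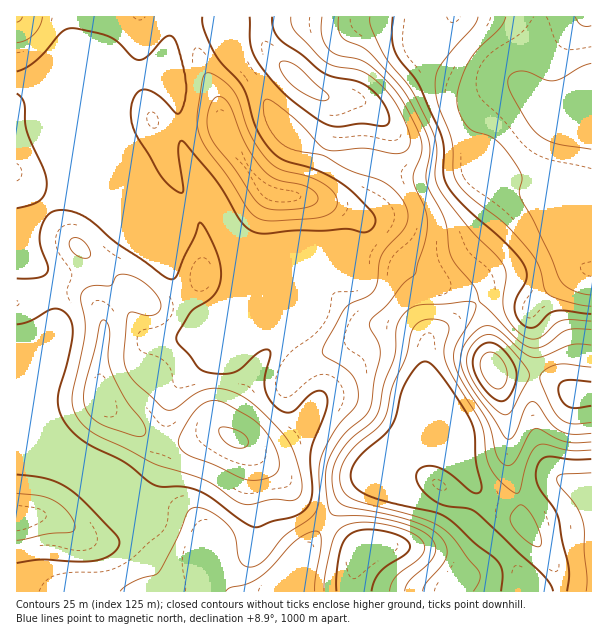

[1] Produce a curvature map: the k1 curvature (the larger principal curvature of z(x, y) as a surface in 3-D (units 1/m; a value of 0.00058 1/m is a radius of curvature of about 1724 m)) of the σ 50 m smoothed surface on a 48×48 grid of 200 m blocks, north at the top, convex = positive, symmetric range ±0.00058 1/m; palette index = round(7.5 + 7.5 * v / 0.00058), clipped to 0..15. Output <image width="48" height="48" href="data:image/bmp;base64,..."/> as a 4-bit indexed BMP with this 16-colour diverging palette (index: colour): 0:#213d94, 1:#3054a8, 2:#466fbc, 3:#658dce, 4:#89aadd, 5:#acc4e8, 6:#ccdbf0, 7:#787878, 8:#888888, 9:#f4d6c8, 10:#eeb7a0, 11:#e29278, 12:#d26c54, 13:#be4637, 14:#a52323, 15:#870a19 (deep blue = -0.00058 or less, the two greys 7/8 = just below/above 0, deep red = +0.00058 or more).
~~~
<image width="48" height="48" href="data:image/bmp;base64,Qk32BAAAAAAAAHYAAAAoAAAAMAAAADAAAAABAAQAAAAAAIAEAAATCwAAEwsAABAAAAAAAAAAlD0hAKhUMAC8b0YAzo1lAN2qiQDoxKwA8NvMAHh4eACIiIgAyNb0AKC37gB4kuIAVGzSADdGvgAjI6UAGQqHAIiHd4iHeJmZmJp3iIrLqph3dniqh3a+mIiId4iIiJmHibyoiInMqpmIiImrp2jemIeIiJmIiJl3ic7Jh3i9uqqqqru6qYv8h4d4mqqpiJl3d67rd2eszN7//sqIiK7Zd5iIq7qqmZl3dZzMpmm87////ah3eu2YeLuru6mIiZmHZquauZvd3u7Luod4vdqIiLu7uYd3eJmIeLuHrM3MupiIiYibu6mZmJqqmId3iJh3irqIneyph3eHiauoirqYiIiZiId3iZd3mqmZvup1Z3eIvcl3nMlnh4iIiId3iZiJqZmavNlUd3eK3JeJzrZWeIiIiId3iZqpiJmrustkd3eJmIib75VXiIiIiId4q6qpmaq7mbyWZ3d4iIib/5d5mIiIiIiby6qpmrzKmby4Z4iHd3d6/5maqYeImZvNypq6q8upmru7maiHeHdq/5q8uoeJqrzLqIiru6qYirurzLmIh3ds/nmsuoeJq826iHebuomGebuqvKh3h3eP/GecuniJmt2oeHeaupmWaKuprJZ3d4iv+4i9zXiIiu2HeIiJmJunZ5qprKd3d4rv/LzdzId3ef12eJiIdou4Z4mYrMmHeL3//e3LiId3ef53iYiId3nKh4mHi8uYi9///cuqh4h3eO+HeIeId3irqIiHirqYmrz/6YirqYh3Z9+XaIiHeIiJq6mHiap2Z4nv1lWLzYh2Z96oiZiHd4iHibqHeJl2V3nPxTWty6qYiuyZrLmYiIiHeJuoeJmIeJm9pUjMlqqqrMmZzKmrmIiHeImqmpmqq7qrp3q5doiImpiLyYm8uYh3h4iau5mau7qaqauWZ3d3iYirmHetuIiId4iJuoeJqYiJq7qGd3d4mquoiHicuIiHeHiIunZ5mHeJq6mHd3iJvLl3iIiLqHiId3d4qoeJmHiaqYiHiHiay5d3d4iKl4mYd3h3mpiZmIq6iIiHiHiKuYh3h3eKiIqpd4mZmqqamauoiIiHd4iJmIh4h3eJiIq6qru7qZqqq7qIiIiHd4iIiHd3h4iYh4rN///cqZmaqpd4h3iIiJmIiIiIiImXd43+7/7LmImqqGZ4h4iImZmIiIiIiJp3d7/8uqmYiImrp1Z4iImZmZiIiIiHeKl4ef/YeIiHd4m8t2eJmZmYiJiIiIh4eaiInv+WV4iId4nOyoiJmIiIiJh4iIh4ipeJz/t2d4mYd4vuypiJiHd3eId4iHeIm5ia79dnd4moiK79qYiIiHd3eIeIh3iIq5ia/7dnd4qpmt/ph3eIiHd3d4iIeHiIqoeK/7h3iLy6rO6od2eIiIiId4iId4iImYd6/qmInO7MzuuZh3eIiIiIh4h3iIh4iId8+5mJ3/y8zbmZmHd3d3iId4iHeIh4iHee2Iid/7mJu5eJmYd3d3iJh5iIiIeIiHiup3nP64Znq5Zompd3d4iJh6mIeHd4mHi9h4rtmJdnm5Zniqh3eIiJmLqXd3eImHi7d4rad5hmipd3iamIiIiImcuZiZmYmIiqd3raZ5l2eZiHeKqqmYh4mQ=="/>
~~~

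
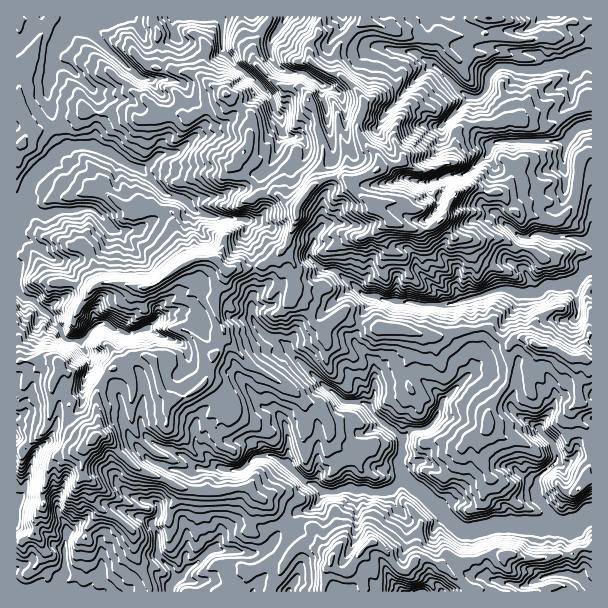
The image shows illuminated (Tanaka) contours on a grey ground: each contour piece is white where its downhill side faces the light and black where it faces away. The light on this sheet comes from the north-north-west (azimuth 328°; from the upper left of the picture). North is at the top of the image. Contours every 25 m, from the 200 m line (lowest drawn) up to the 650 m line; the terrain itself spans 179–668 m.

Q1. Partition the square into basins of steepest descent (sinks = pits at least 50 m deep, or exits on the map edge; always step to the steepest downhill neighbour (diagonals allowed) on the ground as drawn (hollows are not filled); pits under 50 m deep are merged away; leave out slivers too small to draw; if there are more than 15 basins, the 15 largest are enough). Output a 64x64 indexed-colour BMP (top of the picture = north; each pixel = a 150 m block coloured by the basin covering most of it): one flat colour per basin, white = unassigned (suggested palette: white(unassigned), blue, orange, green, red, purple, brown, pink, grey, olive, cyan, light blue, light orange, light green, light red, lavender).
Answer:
<image width="64" height="64" href="data:image/bmp;base64,Qk12CAAAAAAAAHYAAAAoAAAAQAAAAEAAAAABAAQAAAAAAAAIAAATCwAAEwsAABAAAAAAAAAA////ALR3HwAOf/8ALKAsACgn1gC9Z5QAS1aMAMJ34wB/f38AIr28AM++FwDox64AeLv/AIrfmACWmP8A1bDFAJmZmZmZmZmVVVVVVVmZ////IiIt3d3d3d2qqqqqqqqqmZmZmZmZmVVVVVVVVZmf//8iIt3d3d3d2qqqqqqqqqqZmZmZmZmZVVVVVVVVWZn///Id3d3R3d2qqqqqqqqqqpmZmZmZmZVVVVVVVVVVVf//8RHd3REdEaGqqqqqqqqqmZmZmZmZlVVVVVVVVVVVX/8REd3REREREREREREREaqZmZmZmZmVVVVVVVVVVVVVEREREREREREREREREREREbuZmZmZmZVVVVVVVVVVVVERERERERERERERERERERERu5mZmZmZVVVVVVVVVVVVERERERERERERERERERERERG7mZmZmZVVVVVVVVVVVVEREREREREREREREREREREREbu5mZmVVVVVVVVVVVVVERERERERERERERERERERERERu7mZmVVVVVVVVVVVVVERERERERERERERERERERERERG7uZmZVVVVVVVREREVEREREREREREREREREREREREREbu5mZlVVVVVERERERERERERERERERERERERERERERERu7uZlVVVVRERERERERERERERERERERERERERERERERG7u5mVVVVREREREREREREREREREREREREREREREREREbu7u5VVURERERERERERERERERERERERERERERERERER7ru7u1VRERERERERERERERERERERERERERERERERERHu67u7IREREREREREREREREREREREREREREREREREREe7ruyIhERERERERERERERERERERERERERERERERERER7u67IiERERERERERERERERERERERERERERERERERERHu7rsiIREREREREREREREREREREREREREREREREREREe7uuyIhEREREhERERERERERERERERERERERERERERER7u67IiEREREiIhEREREREREREREREREREREREREREREu7rsiIhERESIiIRERERERERERERERERERERERERERESLu4iIiERERIiIhERERERERERERERERERERERERERERIiIiIiIiERIiIiIREREREREREREREREREREREREREREiIiIiIiIiIiIiIhERERERERERERERERERERERERETNCIiIiIiIiIiIiIiIRERERERERERERERERERERERMzM0IiIiIiIiIiIiIiIhERERERERERERERExERETMzMzMzMiIiIiIiIiIiIiIiERERERERERETMzMzMzMzMzMzMzMyIiIiIiIiIiIiIiERERERETMzMzMzMzMzMzMzMzMzMzIiIiIiIiIiIiIiIRERERETMzMzMzMzMzMzMzMzMzMzMiIiIiIiIiIiIiIhERERETMzMzMzMzMzMzMzMzMzMzMyIiIiIiIiIiIiIiERERERMzMzMzMzMzMzMzMzMzMzMzIiIiIiIiIiIiIiIhEREREzMzMzMzMzMzMzMzMzMzMzMiIiIiIiIiIiIiIiERERETMzMzMzMzMzMzMzMzMzMzMyIiIiIiIiIiIiIiIiIiERMzMzMzMzMzMzMzMzMzMzMzIiIiIiIiIiIiIiIiIiIhMzMzMzMzMzMzMzMzMzMzMzMiIiIiIiIiIiIiIiIiIiIzMzMzMzMzMzMzMzMzMzMzMyIiIiIiIiIiIiIiIiIiIjMzMzMzMzMzMzMzMzMzMzMzIiIiIiIiIiIiIiIiIiIiIzMzMzMzM3czMzMzMzMzMzMiIiIiIiIiIiIiIiIiIiIjMzMzMzd3d3MzMzMzM3dzMyIiIiIiIiIiIiIiIiIiIiMzMzMzd3d3dzMzMzd3d3MzIiIiIiIiIiIiIiIiIiIiiDMzMzd3d3d3MzMzd3d3dzMiIiIiIiIiIiIiIiIiKIiIMzMzd3d3d3dzM3d3d3d3MyIiIiIiIiIiIiIiIiKIiIiIMzd3d3d3d3d3d3d3d3czIiIiIiIiIiIiIiIiKIiIiIgiIid3d3d3d3d3d3d3dzMiIiIiIiIiIiIiIiIoiIiIiCIiIkR3RER3d3d3d3d3MyIiIiIiIiIiIiIiIiiIiIiIIiIiREREREd3d3d3d3dzIiIiIiIiIiIiIiIiIoiIiIgiIiRERERER3d3d3d3d3ciIiIiIiIiIiIiIiIiiIiIiCIiRERERERHd3d3d3d3dyZmIiIiIiIiIiIiIiKIiIiIIiJEREREREd3d3d3d3d3JmZmIiIiIiIiIiIiIoiIiIIiIkREREREREREREREd3cmZmZmZmJmZmZmYiIiiIiIgiIiJEREREREREREREREdyZmZmZmZmZmZmZmYoiIiIiCIiIkREREREREREREREREZmZmZmZmZmZmZmZoiIiIiCIiIkRERERERERERERERERmZmZmZmZmZmZmaIiIiIzMIiIkRERERERERERERERERGZmZmZmZmZmZmaIiIiIzMwiIkREREREREREREREREREZmZmZmZmZmaIiIiIiIzMzCAARERERERERERERERERERmZmZmZmZmZoiIiIiIzMzMwABERERERERERERERERERGZmZmZmZmZmiIiIiIjMzMzAAEREREREREREREREREREZmZmZmZmZmaIiIiIiIzMzMAABERERERERERERERERERmZmZmZmZmZoiIiIiIjMzMzAAARERERERERERERERERGZmZmZmZmZoiIiIiIiIzMzMAAAERERERERERERERERE"/>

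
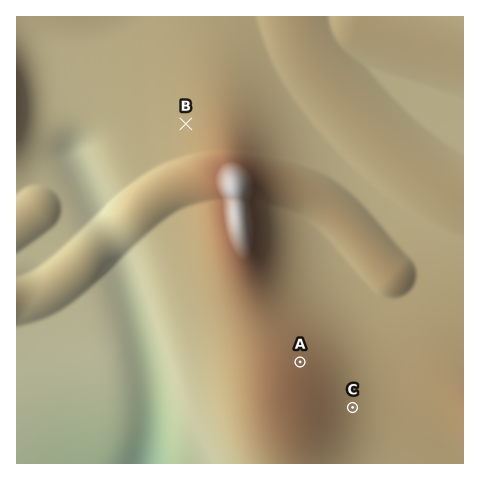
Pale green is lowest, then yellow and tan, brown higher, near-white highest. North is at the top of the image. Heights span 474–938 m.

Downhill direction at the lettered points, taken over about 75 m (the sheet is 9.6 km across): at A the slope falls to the NE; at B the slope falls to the W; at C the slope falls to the E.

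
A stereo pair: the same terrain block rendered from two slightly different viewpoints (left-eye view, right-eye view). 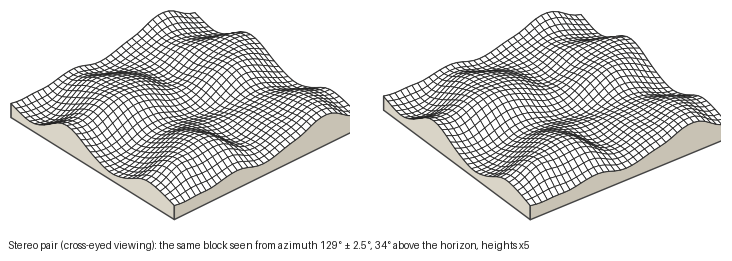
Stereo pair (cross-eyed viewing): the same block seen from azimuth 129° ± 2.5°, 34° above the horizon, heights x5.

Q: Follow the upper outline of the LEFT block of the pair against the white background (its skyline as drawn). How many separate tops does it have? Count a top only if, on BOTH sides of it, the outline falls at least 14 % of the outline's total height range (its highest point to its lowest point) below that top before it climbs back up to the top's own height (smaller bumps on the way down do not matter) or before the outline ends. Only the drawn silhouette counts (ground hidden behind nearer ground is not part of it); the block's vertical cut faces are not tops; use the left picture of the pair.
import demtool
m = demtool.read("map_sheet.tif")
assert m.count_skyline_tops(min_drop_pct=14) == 2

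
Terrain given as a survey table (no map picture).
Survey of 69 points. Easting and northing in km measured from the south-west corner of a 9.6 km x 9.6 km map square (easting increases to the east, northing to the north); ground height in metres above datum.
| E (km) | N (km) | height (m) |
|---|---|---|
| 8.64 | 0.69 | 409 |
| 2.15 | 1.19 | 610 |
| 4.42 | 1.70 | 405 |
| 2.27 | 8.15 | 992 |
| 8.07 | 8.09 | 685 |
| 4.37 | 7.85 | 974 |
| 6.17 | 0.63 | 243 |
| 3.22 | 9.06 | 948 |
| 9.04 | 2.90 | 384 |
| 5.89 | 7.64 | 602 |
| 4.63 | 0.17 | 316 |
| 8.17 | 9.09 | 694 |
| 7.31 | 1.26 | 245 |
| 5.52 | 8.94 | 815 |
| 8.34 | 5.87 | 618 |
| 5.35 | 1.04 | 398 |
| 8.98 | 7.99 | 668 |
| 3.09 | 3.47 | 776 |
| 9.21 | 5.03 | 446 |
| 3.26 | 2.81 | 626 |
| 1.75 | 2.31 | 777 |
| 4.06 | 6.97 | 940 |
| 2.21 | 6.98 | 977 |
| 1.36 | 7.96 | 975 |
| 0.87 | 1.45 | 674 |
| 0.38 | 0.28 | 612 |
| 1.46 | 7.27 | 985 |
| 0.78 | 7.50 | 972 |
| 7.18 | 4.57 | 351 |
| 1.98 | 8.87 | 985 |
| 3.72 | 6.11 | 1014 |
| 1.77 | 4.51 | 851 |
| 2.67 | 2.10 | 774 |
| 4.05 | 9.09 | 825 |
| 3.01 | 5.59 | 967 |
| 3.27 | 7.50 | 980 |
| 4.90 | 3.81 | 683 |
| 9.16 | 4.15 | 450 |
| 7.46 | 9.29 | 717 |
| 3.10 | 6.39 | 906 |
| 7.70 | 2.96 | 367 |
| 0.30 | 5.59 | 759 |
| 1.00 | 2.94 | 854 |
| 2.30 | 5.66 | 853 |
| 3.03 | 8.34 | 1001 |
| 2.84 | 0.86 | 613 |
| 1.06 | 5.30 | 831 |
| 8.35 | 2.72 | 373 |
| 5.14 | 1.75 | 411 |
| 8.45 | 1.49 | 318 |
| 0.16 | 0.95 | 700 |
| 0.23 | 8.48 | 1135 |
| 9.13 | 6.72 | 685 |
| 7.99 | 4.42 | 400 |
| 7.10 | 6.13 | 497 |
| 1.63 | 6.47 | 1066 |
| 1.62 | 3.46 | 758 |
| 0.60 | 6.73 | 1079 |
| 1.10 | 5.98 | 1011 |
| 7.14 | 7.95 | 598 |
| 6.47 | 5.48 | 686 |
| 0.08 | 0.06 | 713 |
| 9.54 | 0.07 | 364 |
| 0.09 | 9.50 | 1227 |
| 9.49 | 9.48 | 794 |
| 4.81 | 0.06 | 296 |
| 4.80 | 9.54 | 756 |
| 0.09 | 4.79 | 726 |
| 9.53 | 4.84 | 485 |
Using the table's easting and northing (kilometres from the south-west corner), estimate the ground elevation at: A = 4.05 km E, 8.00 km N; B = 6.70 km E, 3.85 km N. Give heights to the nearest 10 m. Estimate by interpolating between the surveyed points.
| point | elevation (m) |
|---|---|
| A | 930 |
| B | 360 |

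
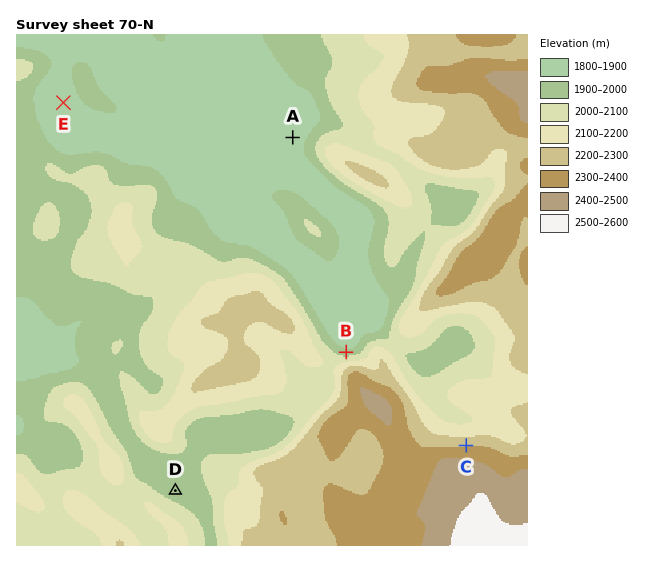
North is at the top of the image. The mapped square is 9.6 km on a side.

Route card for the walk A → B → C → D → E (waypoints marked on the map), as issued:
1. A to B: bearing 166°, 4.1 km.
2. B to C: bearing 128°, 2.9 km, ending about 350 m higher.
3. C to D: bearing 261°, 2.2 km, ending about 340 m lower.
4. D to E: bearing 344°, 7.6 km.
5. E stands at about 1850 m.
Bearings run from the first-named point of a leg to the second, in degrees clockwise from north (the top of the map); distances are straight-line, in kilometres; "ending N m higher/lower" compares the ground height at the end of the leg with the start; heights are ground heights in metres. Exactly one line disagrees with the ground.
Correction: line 3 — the distance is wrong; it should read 5.5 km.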